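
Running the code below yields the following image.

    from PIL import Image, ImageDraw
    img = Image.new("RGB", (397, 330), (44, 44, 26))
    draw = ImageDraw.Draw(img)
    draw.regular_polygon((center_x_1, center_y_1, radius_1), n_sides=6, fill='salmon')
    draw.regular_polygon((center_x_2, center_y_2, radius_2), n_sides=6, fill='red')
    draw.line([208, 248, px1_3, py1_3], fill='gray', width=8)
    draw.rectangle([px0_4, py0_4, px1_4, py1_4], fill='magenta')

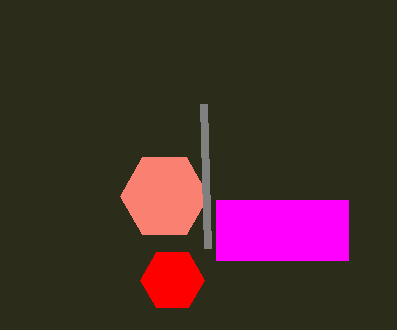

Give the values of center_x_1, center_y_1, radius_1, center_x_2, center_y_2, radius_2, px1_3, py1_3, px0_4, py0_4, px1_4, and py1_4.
center_x_1 = 164; center_y_1 = 196; radius_1 = 44; center_x_2 = 172; center_y_2 = 280; radius_2 = 32; px1_3 = 204; py1_3 = 104; px0_4 = 216; py0_4 = 200; px1_4 = 348; py1_4 = 260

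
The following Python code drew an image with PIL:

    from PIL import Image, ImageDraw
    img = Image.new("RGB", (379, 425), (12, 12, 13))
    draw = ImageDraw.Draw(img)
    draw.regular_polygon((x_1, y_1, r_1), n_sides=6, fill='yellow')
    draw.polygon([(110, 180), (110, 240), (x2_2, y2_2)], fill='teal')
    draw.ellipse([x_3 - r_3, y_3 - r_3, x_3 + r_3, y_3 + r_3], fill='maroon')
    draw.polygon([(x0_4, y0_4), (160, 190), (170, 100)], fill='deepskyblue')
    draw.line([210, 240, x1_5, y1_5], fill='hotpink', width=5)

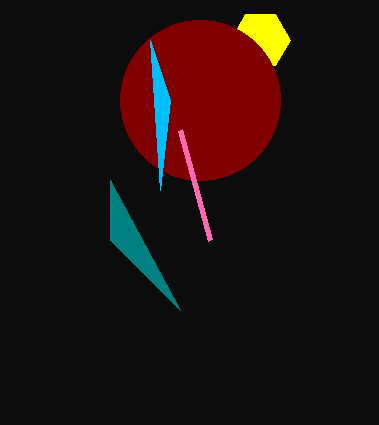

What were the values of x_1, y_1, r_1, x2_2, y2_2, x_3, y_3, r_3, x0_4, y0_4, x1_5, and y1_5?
x_1 = 260; y_1 = 40; r_1 = 30; x2_2 = 180; y2_2 = 310; x_3 = 200; y_3 = 100; r_3 = 80; x0_4 = 150; y0_4 = 40; x1_5 = 180; y1_5 = 130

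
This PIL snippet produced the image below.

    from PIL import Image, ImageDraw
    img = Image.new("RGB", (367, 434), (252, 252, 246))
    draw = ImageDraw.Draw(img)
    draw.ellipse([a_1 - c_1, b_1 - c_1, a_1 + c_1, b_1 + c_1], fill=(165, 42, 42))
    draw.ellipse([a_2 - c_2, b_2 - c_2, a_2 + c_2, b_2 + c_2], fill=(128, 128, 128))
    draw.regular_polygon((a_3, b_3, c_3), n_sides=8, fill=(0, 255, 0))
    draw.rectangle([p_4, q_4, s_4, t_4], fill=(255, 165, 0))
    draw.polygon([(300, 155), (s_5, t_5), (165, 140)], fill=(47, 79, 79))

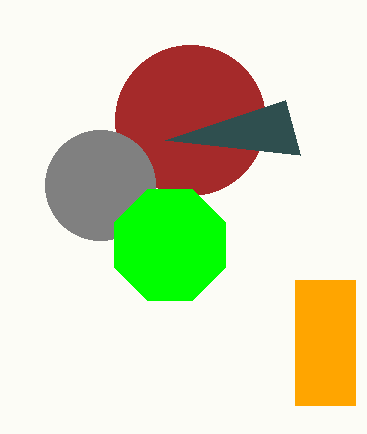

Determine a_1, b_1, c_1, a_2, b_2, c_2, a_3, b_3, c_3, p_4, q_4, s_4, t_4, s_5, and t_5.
a_1 = 190; b_1 = 120; c_1 = 75; a_2 = 100; b_2 = 185; c_2 = 55; a_3 = 170; b_3 = 245; c_3 = 60; p_4 = 295; q_4 = 280; s_4 = 355; t_4 = 405; s_5 = 285; t_5 = 100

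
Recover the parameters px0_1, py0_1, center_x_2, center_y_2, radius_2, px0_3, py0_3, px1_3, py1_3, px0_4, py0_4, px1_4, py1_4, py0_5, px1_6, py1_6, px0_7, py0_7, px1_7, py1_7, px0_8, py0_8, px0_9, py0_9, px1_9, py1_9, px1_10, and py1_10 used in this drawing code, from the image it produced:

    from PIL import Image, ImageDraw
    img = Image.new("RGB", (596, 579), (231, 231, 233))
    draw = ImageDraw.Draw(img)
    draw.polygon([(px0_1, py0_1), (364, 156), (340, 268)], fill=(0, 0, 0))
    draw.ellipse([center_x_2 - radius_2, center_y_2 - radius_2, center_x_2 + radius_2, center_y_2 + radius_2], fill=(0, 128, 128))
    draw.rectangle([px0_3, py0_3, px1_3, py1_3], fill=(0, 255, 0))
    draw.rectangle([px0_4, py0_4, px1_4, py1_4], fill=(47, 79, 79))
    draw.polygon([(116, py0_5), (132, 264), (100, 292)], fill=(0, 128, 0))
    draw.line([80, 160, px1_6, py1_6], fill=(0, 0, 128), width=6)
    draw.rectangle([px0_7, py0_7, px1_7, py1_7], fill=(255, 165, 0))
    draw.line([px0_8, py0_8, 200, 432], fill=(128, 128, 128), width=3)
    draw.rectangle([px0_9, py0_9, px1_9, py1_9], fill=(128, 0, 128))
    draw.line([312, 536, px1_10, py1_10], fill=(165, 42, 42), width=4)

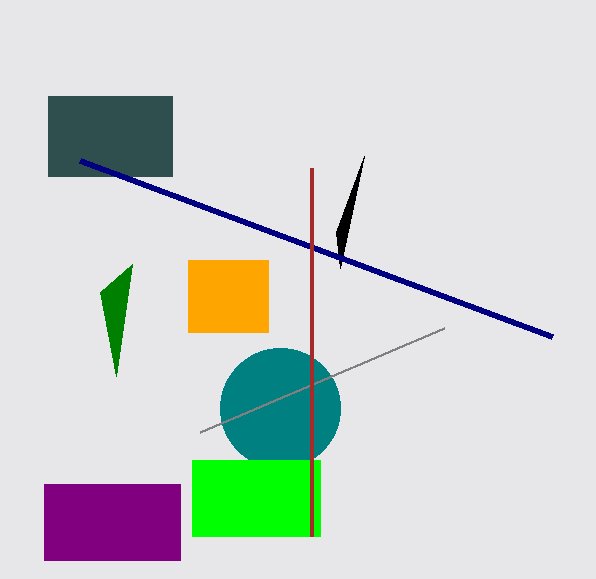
px0_1 = 336, py0_1 = 232, center_x_2 = 280, center_y_2 = 408, radius_2 = 60, px0_3 = 192, py0_3 = 460, px1_3 = 320, py1_3 = 536, px0_4 = 48, py0_4 = 96, px1_4 = 172, py1_4 = 176, py0_5 = 376, px1_6 = 552, py1_6 = 336, px0_7 = 188, py0_7 = 260, px1_7 = 268, py1_7 = 332, px0_8 = 444, py0_8 = 328, px0_9 = 44, py0_9 = 484, px1_9 = 180, py1_9 = 560, px1_10 = 312, py1_10 = 168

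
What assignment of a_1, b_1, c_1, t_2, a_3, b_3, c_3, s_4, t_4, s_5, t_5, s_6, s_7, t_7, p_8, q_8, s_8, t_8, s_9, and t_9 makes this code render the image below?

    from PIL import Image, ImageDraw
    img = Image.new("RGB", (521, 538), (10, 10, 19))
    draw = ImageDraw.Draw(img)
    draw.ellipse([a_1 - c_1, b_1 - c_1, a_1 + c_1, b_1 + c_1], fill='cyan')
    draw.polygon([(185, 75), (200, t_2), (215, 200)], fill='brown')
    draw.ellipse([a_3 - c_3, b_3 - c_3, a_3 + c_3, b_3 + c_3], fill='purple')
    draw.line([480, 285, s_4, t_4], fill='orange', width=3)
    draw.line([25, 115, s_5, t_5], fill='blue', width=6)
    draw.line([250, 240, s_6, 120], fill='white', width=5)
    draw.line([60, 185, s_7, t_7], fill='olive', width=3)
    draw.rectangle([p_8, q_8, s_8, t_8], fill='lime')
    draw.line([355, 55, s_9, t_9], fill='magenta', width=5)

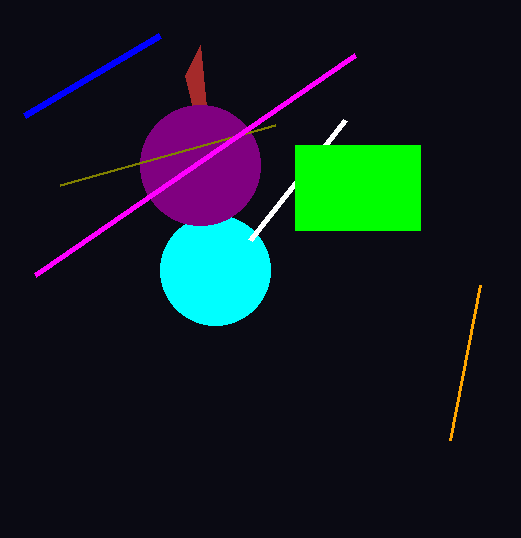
a_1 = 215
b_1 = 270
c_1 = 55
t_2 = 45
a_3 = 200
b_3 = 165
c_3 = 60
s_4 = 450
t_4 = 440
s_5 = 160
t_5 = 35
s_6 = 345
s_7 = 275
t_7 = 125
p_8 = 295
q_8 = 145
s_8 = 420
t_8 = 230
s_9 = 35
t_9 = 275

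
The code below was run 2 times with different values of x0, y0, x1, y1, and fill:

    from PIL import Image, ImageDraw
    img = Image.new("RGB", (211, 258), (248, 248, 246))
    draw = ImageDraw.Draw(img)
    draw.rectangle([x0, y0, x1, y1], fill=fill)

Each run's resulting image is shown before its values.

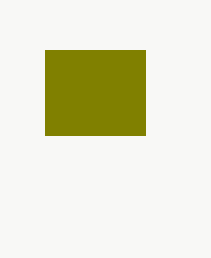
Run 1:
x0 = 45, y0 = 50, x1 = 145, y1 = 135, fill = 'olive'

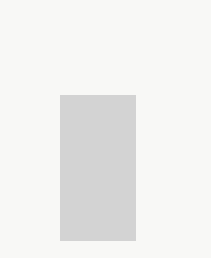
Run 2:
x0 = 60, y0 = 95, x1 = 135, y1 = 240, fill = 'lightgray'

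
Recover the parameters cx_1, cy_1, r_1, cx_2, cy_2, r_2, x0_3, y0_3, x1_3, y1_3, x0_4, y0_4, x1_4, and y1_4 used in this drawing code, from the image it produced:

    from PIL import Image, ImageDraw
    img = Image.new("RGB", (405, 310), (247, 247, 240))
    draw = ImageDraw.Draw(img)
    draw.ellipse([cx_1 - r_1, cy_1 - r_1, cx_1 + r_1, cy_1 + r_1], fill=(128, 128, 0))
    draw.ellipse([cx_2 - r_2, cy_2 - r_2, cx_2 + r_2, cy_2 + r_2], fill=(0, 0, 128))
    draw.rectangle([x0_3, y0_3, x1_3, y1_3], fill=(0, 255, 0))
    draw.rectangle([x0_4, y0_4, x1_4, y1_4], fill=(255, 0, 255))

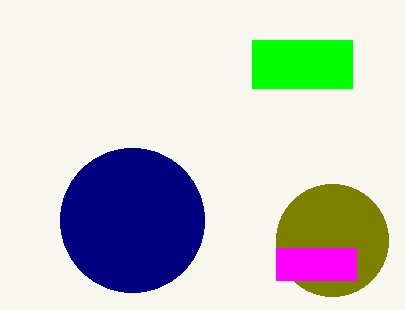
cx_1 = 332
cy_1 = 240
r_1 = 56
cx_2 = 132
cy_2 = 220
r_2 = 72
x0_3 = 252
y0_3 = 40
x1_3 = 352
y1_3 = 88
x0_4 = 276
y0_4 = 248
x1_4 = 356
y1_4 = 280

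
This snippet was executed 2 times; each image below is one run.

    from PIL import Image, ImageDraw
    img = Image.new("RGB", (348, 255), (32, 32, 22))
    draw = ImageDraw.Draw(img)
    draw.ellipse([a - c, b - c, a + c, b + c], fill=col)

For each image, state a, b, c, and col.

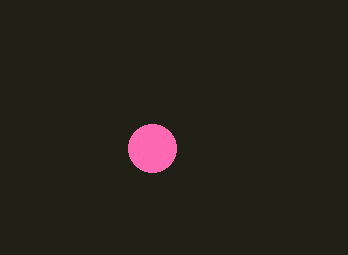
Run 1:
a = 152; b = 148; c = 24; col = 'hotpink'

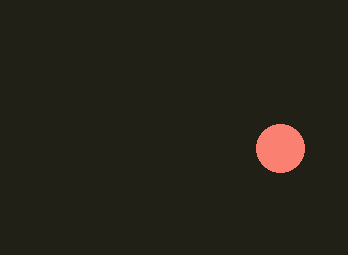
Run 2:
a = 280, b = 148, c = 24, col = 'salmon'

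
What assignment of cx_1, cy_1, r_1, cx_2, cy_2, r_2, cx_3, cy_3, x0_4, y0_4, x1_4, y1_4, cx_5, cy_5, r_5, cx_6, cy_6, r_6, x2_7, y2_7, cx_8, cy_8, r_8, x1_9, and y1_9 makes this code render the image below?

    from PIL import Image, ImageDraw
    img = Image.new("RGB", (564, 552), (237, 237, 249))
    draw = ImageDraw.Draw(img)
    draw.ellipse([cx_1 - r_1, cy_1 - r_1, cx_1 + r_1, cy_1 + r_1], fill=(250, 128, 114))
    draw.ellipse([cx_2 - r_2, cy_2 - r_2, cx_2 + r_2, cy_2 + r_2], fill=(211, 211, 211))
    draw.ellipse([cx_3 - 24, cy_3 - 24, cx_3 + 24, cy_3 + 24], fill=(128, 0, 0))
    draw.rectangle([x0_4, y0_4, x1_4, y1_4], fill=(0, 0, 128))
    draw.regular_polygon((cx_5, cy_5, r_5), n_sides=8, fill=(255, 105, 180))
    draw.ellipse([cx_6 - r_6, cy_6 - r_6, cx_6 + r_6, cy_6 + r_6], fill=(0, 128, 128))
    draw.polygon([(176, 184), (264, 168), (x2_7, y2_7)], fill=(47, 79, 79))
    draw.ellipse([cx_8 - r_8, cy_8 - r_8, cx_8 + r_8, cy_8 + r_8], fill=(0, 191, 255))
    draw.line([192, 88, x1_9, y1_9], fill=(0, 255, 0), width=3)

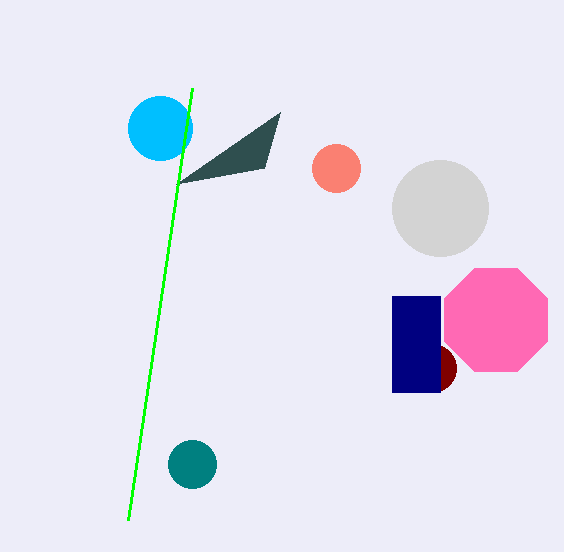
cx_1 = 336
cy_1 = 168
r_1 = 24
cx_2 = 440
cy_2 = 208
r_2 = 48
cx_3 = 432
cy_3 = 368
x0_4 = 392
y0_4 = 296
x1_4 = 440
y1_4 = 392
cx_5 = 496
cy_5 = 320
r_5 = 56
cx_6 = 192
cy_6 = 464
r_6 = 24
x2_7 = 280
y2_7 = 112
cx_8 = 160
cy_8 = 128
r_8 = 32
x1_9 = 128
y1_9 = 520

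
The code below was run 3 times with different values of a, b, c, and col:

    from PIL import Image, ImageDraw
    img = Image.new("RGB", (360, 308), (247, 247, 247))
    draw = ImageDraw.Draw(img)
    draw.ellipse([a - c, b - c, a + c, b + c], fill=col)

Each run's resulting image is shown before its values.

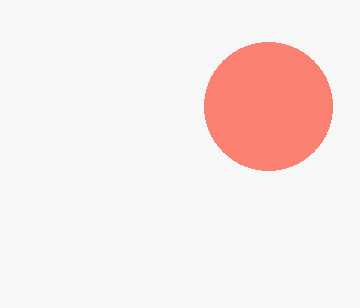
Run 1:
a = 268; b = 106; c = 64; col = 'salmon'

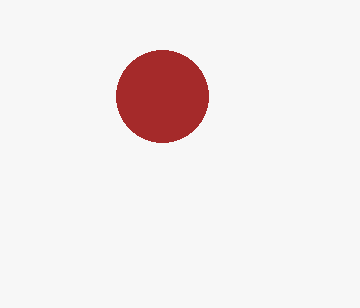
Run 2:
a = 162; b = 96; c = 46; col = 'brown'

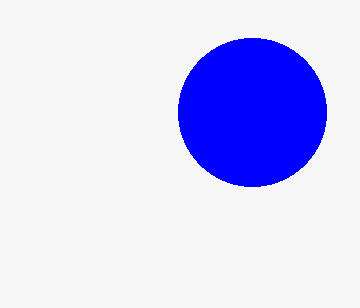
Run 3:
a = 252
b = 112
c = 74
col = 'blue'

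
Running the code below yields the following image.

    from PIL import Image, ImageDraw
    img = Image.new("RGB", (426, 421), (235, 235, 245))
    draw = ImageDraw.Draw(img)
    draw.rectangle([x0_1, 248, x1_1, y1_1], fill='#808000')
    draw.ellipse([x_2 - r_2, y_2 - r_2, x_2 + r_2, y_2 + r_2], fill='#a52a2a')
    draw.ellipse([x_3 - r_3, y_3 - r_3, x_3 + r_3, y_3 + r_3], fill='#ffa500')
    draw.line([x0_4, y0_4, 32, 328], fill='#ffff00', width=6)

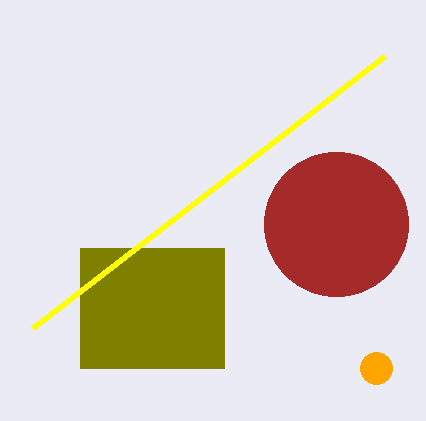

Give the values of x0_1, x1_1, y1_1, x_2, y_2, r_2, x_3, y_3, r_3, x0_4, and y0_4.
x0_1 = 80; x1_1 = 224; y1_1 = 368; x_2 = 336; y_2 = 224; r_2 = 72; x_3 = 376; y_3 = 368; r_3 = 16; x0_4 = 384; y0_4 = 56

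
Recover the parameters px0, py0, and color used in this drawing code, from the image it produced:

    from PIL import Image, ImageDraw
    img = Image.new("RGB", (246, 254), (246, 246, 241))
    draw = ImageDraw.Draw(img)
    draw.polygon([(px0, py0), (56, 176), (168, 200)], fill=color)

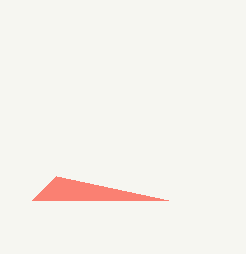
px0 = 32; py0 = 200; color = 'salmon'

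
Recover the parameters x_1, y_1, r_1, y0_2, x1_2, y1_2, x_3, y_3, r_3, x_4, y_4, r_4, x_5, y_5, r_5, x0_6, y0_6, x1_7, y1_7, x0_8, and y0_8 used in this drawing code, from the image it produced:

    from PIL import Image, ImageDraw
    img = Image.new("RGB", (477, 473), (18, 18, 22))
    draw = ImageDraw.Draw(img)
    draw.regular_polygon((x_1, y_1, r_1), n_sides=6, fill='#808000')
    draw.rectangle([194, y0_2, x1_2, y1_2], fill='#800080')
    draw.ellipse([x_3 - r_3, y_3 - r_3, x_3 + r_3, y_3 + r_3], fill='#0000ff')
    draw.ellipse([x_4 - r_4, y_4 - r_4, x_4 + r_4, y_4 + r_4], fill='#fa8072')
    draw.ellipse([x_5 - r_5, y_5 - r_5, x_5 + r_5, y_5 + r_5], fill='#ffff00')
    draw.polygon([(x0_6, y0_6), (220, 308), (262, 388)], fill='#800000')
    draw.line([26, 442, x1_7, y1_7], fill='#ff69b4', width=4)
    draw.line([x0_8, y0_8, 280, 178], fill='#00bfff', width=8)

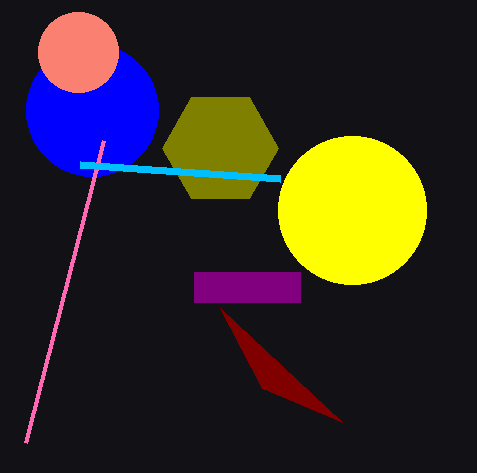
x_1 = 220, y_1 = 148, r_1 = 58, y0_2 = 272, x1_2 = 300, y1_2 = 302, x_3 = 92, y_3 = 110, r_3 = 66, x_4 = 78, y_4 = 52, r_4 = 40, x_5 = 352, y_5 = 210, r_5 = 74, x0_6 = 342, y0_6 = 422, x1_7 = 104, y1_7 = 140, x0_8 = 80, y0_8 = 164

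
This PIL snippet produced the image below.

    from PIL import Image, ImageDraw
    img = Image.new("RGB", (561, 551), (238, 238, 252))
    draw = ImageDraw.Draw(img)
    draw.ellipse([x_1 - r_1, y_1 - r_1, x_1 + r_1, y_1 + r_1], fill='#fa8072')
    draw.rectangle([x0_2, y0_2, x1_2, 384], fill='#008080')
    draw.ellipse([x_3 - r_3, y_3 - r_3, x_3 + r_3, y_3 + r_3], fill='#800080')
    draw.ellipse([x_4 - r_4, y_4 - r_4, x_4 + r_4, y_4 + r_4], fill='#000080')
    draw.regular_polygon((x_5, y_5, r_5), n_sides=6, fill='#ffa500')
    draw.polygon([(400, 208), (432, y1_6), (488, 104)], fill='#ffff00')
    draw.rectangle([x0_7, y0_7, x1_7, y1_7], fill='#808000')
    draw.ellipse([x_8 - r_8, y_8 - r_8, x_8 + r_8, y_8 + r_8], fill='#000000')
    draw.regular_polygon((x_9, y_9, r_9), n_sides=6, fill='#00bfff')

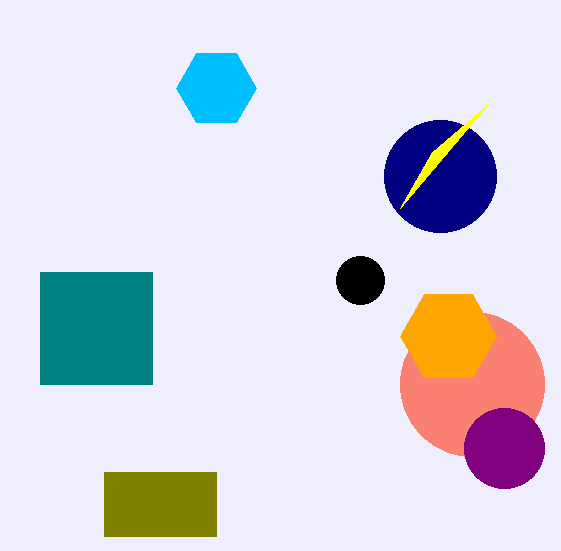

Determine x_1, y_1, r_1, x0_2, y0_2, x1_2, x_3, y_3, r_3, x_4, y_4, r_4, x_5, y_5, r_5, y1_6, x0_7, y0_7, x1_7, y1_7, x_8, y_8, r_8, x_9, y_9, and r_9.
x_1 = 472, y_1 = 384, r_1 = 72, x0_2 = 40, y0_2 = 272, x1_2 = 152, x_3 = 504, y_3 = 448, r_3 = 40, x_4 = 440, y_4 = 176, r_4 = 56, x_5 = 448, y_5 = 336, r_5 = 48, y1_6 = 152, x0_7 = 104, y0_7 = 472, x1_7 = 216, y1_7 = 536, x_8 = 360, y_8 = 280, r_8 = 24, x_9 = 216, y_9 = 88, r_9 = 40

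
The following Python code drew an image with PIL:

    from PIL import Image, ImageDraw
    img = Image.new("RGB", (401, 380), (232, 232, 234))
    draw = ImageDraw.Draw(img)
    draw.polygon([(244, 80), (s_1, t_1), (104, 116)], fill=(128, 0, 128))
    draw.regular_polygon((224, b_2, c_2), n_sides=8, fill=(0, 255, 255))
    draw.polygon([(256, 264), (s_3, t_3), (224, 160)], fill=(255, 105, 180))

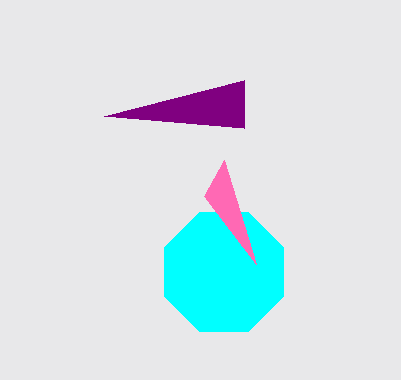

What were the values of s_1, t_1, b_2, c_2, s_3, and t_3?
s_1 = 244; t_1 = 128; b_2 = 272; c_2 = 64; s_3 = 204; t_3 = 196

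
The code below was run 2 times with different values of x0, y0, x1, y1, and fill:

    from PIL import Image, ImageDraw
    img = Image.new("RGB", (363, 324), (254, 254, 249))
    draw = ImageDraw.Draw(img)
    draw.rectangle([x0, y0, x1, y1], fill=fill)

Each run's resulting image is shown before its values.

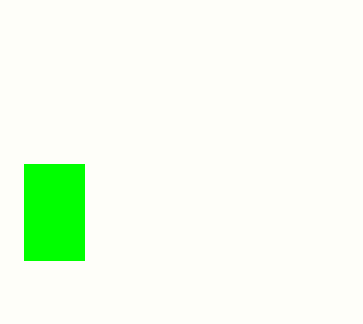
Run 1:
x0 = 24; y0 = 164; x1 = 84; y1 = 260; fill = 'lime'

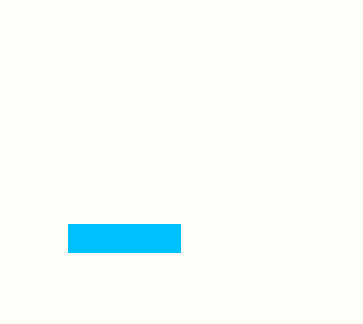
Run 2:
x0 = 68
y0 = 224
x1 = 180
y1 = 252
fill = 'deepskyblue'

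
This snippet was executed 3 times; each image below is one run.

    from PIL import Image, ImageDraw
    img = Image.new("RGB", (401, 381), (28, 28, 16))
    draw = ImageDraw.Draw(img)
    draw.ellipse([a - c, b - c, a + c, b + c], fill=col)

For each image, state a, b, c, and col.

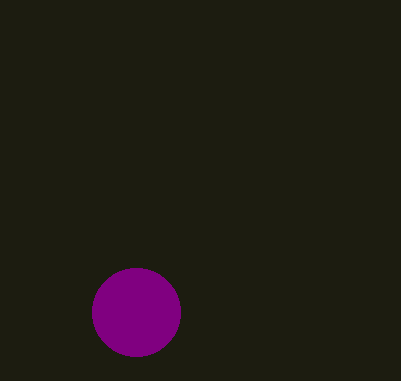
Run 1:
a = 136, b = 312, c = 44, col = 'purple'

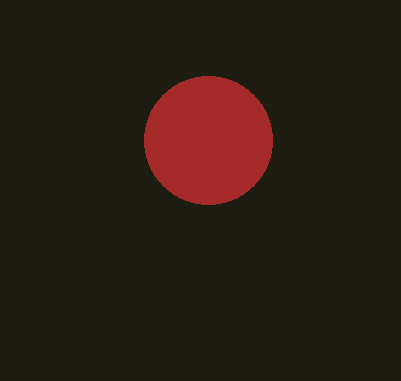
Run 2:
a = 208; b = 140; c = 64; col = 'brown'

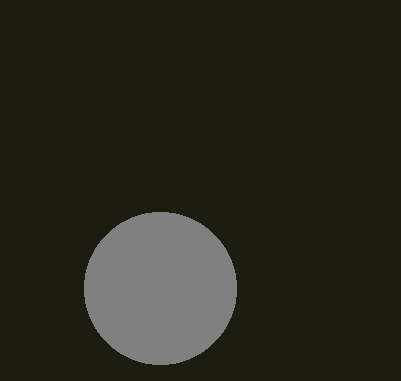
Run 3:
a = 160
b = 288
c = 76
col = 'gray'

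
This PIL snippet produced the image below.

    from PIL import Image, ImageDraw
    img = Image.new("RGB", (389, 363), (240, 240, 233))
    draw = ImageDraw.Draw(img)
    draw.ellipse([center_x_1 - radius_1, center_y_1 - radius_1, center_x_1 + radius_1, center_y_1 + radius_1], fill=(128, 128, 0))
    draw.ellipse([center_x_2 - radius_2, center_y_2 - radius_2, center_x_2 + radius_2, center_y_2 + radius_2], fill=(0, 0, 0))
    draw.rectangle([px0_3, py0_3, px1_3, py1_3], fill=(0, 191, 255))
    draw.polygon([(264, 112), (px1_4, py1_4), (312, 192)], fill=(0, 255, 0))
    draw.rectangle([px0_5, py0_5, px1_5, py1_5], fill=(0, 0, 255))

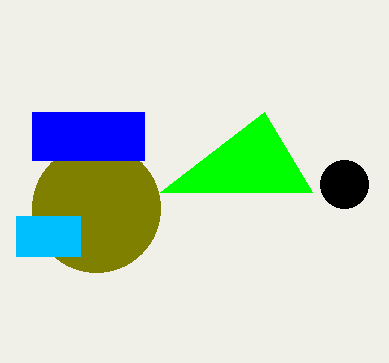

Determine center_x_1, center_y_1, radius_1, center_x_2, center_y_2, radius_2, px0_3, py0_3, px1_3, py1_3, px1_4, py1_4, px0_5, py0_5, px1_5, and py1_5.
center_x_1 = 96
center_y_1 = 208
radius_1 = 64
center_x_2 = 344
center_y_2 = 184
radius_2 = 24
px0_3 = 16
py0_3 = 216
px1_3 = 80
py1_3 = 256
px1_4 = 160
py1_4 = 192
px0_5 = 32
py0_5 = 112
px1_5 = 144
py1_5 = 160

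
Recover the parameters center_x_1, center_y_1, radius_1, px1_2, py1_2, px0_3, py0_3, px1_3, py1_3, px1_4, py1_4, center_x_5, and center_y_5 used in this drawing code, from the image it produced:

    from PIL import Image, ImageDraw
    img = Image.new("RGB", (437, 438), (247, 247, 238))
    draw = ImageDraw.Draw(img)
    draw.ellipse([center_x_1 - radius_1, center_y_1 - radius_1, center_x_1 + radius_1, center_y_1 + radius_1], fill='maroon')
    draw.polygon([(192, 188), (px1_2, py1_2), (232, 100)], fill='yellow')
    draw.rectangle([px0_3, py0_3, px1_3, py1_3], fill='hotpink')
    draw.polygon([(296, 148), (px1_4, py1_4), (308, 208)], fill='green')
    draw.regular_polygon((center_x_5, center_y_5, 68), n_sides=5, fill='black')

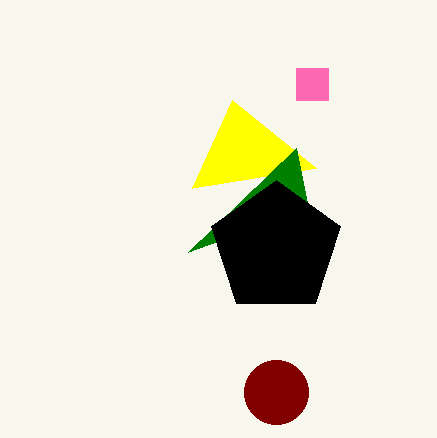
center_x_1 = 276; center_y_1 = 392; radius_1 = 32; px1_2 = 316; py1_2 = 168; px0_3 = 296; py0_3 = 68; px1_3 = 328; py1_3 = 100; px1_4 = 188; py1_4 = 252; center_x_5 = 276; center_y_5 = 248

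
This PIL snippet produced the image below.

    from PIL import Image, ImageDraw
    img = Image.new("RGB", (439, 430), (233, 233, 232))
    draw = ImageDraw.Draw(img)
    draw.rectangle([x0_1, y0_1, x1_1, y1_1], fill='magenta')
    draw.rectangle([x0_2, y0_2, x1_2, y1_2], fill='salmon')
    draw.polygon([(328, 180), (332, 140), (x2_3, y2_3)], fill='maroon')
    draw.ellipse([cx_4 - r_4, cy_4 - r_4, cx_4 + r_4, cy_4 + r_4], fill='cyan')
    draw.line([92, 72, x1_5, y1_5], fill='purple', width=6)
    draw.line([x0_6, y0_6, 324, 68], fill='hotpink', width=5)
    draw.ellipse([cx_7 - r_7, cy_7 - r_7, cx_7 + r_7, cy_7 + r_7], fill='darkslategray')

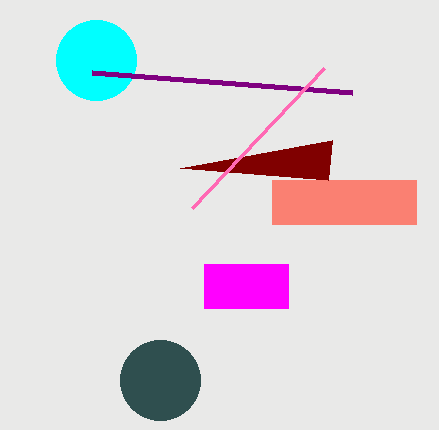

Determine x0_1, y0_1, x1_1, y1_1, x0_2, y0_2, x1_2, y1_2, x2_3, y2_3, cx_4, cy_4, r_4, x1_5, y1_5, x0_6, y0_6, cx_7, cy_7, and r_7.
x0_1 = 204, y0_1 = 264, x1_1 = 288, y1_1 = 308, x0_2 = 272, y0_2 = 180, x1_2 = 416, y1_2 = 224, x2_3 = 180, y2_3 = 168, cx_4 = 96, cy_4 = 60, r_4 = 40, x1_5 = 352, y1_5 = 92, x0_6 = 192, y0_6 = 208, cx_7 = 160, cy_7 = 380, r_7 = 40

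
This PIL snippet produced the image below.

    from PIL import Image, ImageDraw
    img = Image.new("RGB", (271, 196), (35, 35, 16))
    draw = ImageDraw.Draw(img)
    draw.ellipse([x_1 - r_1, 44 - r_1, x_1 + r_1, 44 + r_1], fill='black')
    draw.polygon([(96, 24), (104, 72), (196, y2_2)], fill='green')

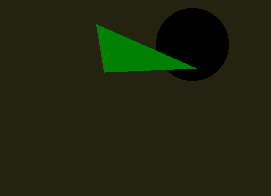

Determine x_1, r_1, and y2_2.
x_1 = 192, r_1 = 36, y2_2 = 68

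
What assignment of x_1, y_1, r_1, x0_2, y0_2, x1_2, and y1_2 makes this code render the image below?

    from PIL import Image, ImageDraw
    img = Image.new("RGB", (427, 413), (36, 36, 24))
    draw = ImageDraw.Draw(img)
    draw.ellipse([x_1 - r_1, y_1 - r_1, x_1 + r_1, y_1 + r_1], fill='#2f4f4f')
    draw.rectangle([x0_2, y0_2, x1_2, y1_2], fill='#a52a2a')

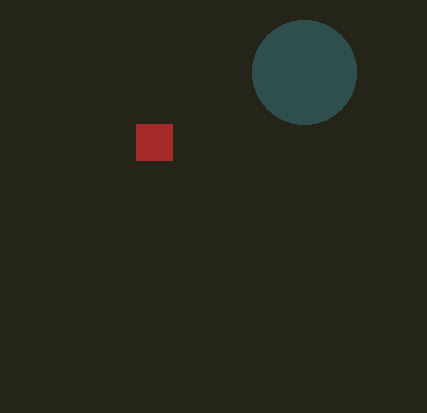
x_1 = 304; y_1 = 72; r_1 = 52; x0_2 = 136; y0_2 = 124; x1_2 = 172; y1_2 = 160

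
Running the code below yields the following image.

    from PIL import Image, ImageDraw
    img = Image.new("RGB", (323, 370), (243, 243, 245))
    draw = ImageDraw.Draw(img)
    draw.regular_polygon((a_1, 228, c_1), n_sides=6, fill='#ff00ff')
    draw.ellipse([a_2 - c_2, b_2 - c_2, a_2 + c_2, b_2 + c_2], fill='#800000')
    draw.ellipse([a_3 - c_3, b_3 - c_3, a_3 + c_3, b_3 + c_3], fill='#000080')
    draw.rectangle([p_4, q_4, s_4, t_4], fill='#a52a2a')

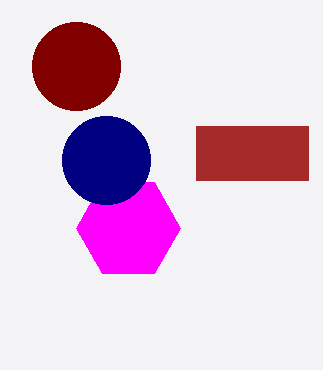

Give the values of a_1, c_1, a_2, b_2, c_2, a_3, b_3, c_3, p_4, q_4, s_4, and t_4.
a_1 = 128; c_1 = 52; a_2 = 76; b_2 = 66; c_2 = 44; a_3 = 106; b_3 = 160; c_3 = 44; p_4 = 196; q_4 = 126; s_4 = 308; t_4 = 180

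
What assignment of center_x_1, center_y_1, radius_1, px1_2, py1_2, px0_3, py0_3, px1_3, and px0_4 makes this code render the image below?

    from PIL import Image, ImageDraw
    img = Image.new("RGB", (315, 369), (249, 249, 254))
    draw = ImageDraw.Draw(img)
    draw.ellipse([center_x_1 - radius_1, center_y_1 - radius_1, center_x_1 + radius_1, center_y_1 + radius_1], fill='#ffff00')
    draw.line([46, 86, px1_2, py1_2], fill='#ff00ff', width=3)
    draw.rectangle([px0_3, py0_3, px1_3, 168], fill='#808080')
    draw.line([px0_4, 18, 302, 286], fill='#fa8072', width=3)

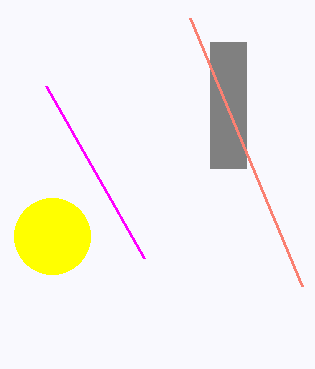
center_x_1 = 52, center_y_1 = 236, radius_1 = 38, px1_2 = 144, py1_2 = 258, px0_3 = 210, py0_3 = 42, px1_3 = 246, px0_4 = 190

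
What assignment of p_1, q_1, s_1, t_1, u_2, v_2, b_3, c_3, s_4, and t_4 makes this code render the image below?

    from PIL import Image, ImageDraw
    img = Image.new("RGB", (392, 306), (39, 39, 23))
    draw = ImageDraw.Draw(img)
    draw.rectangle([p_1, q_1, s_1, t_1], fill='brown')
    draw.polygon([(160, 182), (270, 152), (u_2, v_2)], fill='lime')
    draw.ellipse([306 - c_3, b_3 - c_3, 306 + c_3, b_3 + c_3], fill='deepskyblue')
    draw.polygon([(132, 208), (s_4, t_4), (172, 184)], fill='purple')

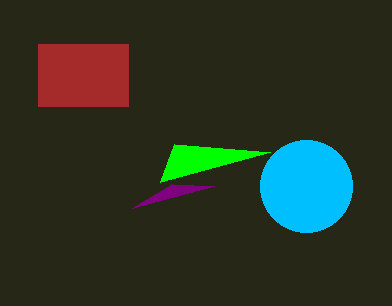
p_1 = 38
q_1 = 44
s_1 = 128
t_1 = 106
u_2 = 174
v_2 = 144
b_3 = 186
c_3 = 46
s_4 = 214
t_4 = 186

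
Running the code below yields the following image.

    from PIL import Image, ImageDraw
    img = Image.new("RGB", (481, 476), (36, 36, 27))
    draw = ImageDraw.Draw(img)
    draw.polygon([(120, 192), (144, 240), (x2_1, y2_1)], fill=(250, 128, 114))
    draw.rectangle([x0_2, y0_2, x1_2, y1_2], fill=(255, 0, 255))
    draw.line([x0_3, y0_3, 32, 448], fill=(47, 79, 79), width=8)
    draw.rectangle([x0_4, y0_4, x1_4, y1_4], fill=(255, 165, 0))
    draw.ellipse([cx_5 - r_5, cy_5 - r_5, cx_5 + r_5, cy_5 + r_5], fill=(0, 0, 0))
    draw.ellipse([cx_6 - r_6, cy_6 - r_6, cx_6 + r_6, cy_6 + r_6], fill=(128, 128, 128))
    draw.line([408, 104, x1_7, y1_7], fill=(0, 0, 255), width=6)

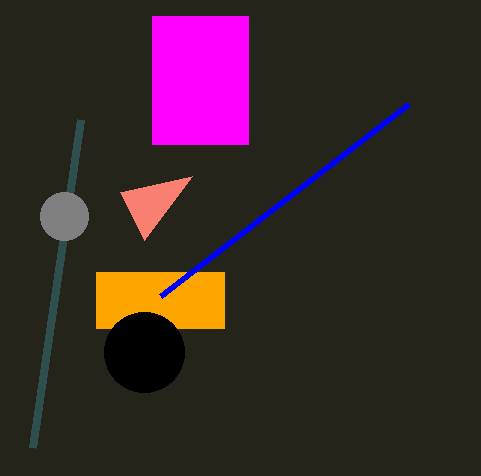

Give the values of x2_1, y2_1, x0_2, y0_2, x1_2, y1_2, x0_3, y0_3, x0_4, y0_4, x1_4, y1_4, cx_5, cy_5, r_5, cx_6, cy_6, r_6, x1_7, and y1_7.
x2_1 = 192; y2_1 = 176; x0_2 = 152; y0_2 = 16; x1_2 = 248; y1_2 = 144; x0_3 = 80; y0_3 = 120; x0_4 = 96; y0_4 = 272; x1_4 = 224; y1_4 = 328; cx_5 = 144; cy_5 = 352; r_5 = 40; cx_6 = 64; cy_6 = 216; r_6 = 24; x1_7 = 160; y1_7 = 296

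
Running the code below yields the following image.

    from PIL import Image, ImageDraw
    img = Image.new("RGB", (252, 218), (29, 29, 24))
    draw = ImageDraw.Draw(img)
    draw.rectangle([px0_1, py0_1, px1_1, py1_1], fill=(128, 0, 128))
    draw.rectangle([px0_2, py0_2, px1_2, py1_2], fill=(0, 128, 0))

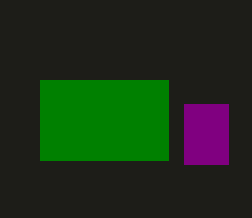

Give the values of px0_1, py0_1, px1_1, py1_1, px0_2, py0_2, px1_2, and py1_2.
px0_1 = 184; py0_1 = 104; px1_1 = 228; py1_1 = 164; px0_2 = 40; py0_2 = 80; px1_2 = 168; py1_2 = 160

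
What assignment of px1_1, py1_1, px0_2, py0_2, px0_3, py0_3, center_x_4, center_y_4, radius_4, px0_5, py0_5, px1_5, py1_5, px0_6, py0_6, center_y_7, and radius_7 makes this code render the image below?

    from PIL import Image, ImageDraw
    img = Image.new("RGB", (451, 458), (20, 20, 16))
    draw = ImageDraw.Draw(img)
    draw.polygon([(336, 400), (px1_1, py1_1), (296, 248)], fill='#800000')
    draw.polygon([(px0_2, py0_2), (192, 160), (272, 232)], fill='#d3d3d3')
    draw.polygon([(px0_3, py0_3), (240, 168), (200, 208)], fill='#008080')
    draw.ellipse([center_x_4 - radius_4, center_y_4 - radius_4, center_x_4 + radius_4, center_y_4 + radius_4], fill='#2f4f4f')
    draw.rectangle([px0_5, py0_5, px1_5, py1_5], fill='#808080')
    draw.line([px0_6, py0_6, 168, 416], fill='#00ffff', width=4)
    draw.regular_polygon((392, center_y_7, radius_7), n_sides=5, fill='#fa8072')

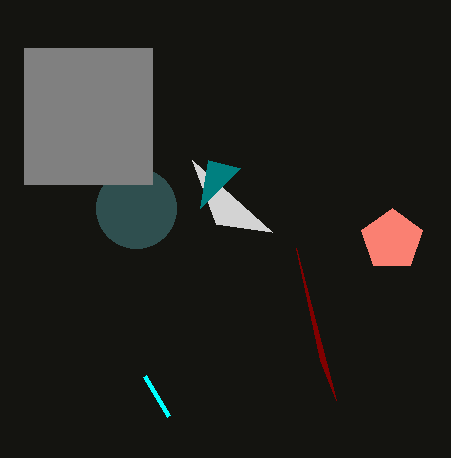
px1_1 = 320, py1_1 = 360, px0_2 = 216, py0_2 = 224, px0_3 = 208, py0_3 = 160, center_x_4 = 136, center_y_4 = 208, radius_4 = 40, px0_5 = 24, py0_5 = 48, px1_5 = 152, py1_5 = 184, px0_6 = 144, py0_6 = 376, center_y_7 = 240, radius_7 = 32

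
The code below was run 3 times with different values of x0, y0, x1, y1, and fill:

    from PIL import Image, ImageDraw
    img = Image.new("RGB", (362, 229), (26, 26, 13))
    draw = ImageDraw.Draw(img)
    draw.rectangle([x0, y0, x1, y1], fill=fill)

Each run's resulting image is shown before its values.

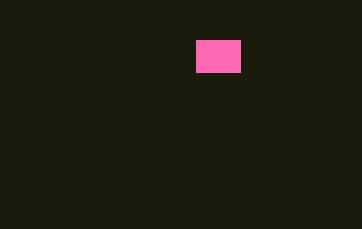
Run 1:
x0 = 196, y0 = 40, x1 = 240, y1 = 72, fill = 'hotpink'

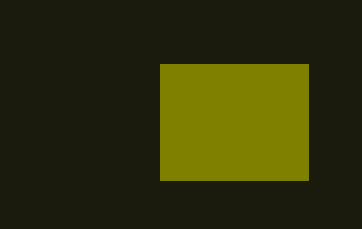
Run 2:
x0 = 160, y0 = 64, x1 = 308, y1 = 180, fill = 'olive'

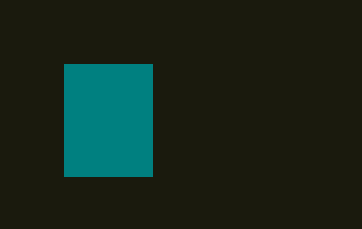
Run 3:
x0 = 64; y0 = 64; x1 = 152; y1 = 176; fill = 'teal'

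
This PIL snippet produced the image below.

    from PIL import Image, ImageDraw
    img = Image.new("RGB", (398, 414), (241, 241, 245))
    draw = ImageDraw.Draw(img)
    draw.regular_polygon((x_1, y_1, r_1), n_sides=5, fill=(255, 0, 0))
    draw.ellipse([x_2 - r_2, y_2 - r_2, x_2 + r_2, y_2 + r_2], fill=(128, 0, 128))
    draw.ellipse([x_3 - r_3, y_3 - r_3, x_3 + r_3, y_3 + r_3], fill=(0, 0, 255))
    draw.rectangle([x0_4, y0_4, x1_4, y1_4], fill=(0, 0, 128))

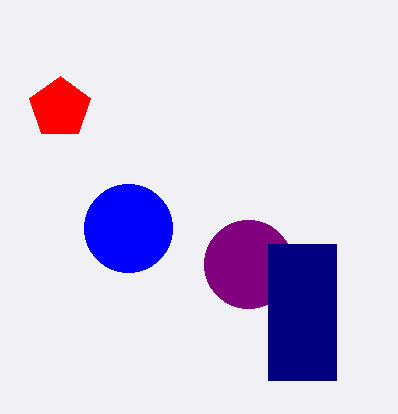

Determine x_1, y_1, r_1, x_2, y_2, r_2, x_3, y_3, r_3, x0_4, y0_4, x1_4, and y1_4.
x_1 = 60; y_1 = 108; r_1 = 32; x_2 = 248; y_2 = 264; r_2 = 44; x_3 = 128; y_3 = 228; r_3 = 44; x0_4 = 268; y0_4 = 244; x1_4 = 336; y1_4 = 380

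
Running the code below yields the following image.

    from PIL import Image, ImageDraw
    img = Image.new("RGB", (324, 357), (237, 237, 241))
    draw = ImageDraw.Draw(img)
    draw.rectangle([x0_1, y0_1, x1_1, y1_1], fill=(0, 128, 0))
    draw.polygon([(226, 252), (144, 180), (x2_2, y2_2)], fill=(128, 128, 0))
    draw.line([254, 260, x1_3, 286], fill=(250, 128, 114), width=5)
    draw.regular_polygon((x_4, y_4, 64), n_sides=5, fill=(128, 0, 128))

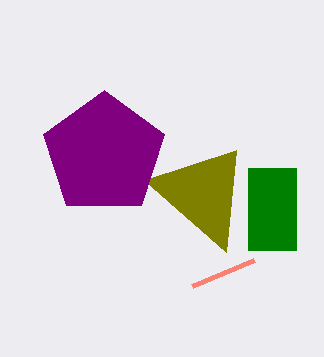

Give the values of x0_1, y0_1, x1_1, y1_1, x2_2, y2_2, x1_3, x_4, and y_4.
x0_1 = 248
y0_1 = 168
x1_1 = 296
y1_1 = 250
x2_2 = 236
y2_2 = 150
x1_3 = 192
x_4 = 104
y_4 = 154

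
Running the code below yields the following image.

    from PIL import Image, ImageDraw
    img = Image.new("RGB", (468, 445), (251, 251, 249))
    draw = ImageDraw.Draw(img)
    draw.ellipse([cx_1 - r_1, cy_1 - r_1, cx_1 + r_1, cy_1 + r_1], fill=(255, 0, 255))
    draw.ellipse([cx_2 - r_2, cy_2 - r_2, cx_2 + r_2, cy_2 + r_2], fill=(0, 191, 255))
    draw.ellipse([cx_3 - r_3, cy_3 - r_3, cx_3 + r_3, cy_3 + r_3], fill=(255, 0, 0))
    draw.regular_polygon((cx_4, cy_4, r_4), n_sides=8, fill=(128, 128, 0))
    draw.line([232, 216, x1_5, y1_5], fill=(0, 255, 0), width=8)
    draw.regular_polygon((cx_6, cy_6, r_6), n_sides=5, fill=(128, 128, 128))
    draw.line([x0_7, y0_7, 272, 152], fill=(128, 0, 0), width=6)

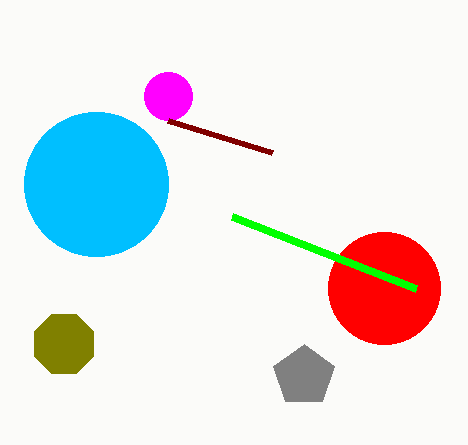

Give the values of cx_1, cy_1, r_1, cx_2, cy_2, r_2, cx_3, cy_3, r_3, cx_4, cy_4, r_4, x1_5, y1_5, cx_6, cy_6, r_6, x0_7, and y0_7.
cx_1 = 168; cy_1 = 96; r_1 = 24; cx_2 = 96; cy_2 = 184; r_2 = 72; cx_3 = 384; cy_3 = 288; r_3 = 56; cx_4 = 64; cy_4 = 344; r_4 = 32; x1_5 = 416; y1_5 = 288; cx_6 = 304; cy_6 = 376; r_6 = 32; x0_7 = 168; y0_7 = 120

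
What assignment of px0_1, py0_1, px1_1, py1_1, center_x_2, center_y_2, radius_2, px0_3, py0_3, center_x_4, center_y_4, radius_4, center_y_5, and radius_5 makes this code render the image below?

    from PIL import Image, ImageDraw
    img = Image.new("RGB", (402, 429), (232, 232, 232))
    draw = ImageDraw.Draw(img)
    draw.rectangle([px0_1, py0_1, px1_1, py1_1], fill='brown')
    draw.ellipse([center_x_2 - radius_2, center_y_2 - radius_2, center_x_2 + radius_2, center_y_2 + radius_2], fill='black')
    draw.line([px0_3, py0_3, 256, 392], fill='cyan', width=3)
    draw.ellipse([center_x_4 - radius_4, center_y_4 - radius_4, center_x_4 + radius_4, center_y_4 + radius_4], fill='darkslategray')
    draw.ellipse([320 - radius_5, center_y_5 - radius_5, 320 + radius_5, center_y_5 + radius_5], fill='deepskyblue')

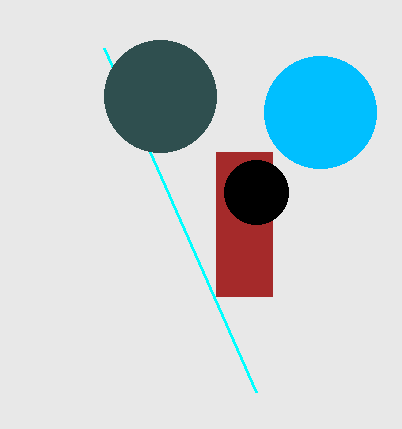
px0_1 = 216
py0_1 = 152
px1_1 = 272
py1_1 = 296
center_x_2 = 256
center_y_2 = 192
radius_2 = 32
px0_3 = 104
py0_3 = 48
center_x_4 = 160
center_y_4 = 96
radius_4 = 56
center_y_5 = 112
radius_5 = 56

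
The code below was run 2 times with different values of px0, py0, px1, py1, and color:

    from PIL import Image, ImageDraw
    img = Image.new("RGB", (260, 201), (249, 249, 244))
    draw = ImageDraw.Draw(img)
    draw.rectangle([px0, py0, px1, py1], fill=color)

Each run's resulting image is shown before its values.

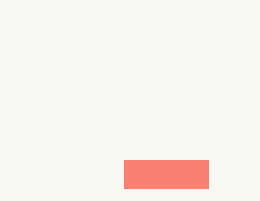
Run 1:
px0 = 124, py0 = 160, px1 = 208, py1 = 188, color = 'salmon'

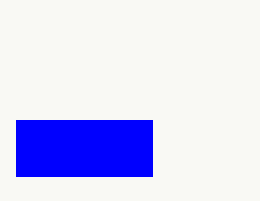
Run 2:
px0 = 16, py0 = 120, px1 = 152, py1 = 176, color = 'blue'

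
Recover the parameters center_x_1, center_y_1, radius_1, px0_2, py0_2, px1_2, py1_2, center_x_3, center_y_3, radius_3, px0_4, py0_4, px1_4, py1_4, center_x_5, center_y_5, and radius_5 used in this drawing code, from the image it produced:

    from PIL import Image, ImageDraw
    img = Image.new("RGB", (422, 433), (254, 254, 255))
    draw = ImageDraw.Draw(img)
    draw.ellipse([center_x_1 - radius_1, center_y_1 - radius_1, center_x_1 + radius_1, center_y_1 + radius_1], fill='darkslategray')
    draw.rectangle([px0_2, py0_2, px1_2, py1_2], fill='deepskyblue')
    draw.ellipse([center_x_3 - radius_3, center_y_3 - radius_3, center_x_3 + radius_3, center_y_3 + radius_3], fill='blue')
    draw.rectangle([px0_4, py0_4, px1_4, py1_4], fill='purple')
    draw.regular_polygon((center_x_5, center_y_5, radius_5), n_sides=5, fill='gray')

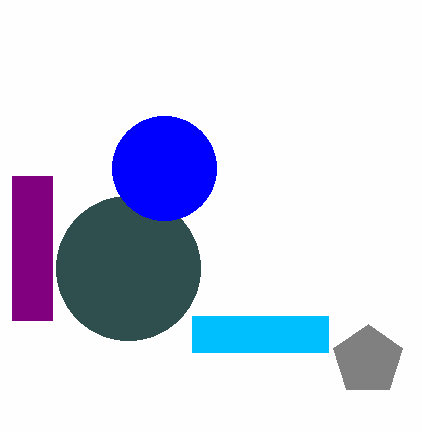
center_x_1 = 128; center_y_1 = 268; radius_1 = 72; px0_2 = 192; py0_2 = 316; px1_2 = 328; py1_2 = 352; center_x_3 = 164; center_y_3 = 168; radius_3 = 52; px0_4 = 12; py0_4 = 176; px1_4 = 52; py1_4 = 320; center_x_5 = 368; center_y_5 = 360; radius_5 = 36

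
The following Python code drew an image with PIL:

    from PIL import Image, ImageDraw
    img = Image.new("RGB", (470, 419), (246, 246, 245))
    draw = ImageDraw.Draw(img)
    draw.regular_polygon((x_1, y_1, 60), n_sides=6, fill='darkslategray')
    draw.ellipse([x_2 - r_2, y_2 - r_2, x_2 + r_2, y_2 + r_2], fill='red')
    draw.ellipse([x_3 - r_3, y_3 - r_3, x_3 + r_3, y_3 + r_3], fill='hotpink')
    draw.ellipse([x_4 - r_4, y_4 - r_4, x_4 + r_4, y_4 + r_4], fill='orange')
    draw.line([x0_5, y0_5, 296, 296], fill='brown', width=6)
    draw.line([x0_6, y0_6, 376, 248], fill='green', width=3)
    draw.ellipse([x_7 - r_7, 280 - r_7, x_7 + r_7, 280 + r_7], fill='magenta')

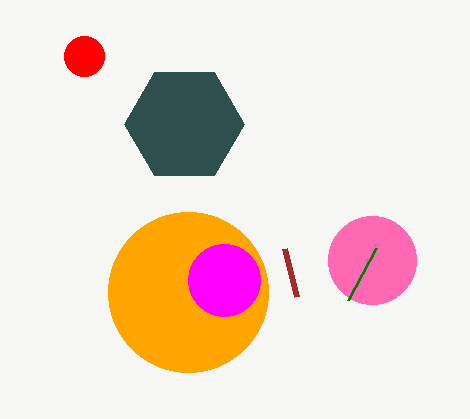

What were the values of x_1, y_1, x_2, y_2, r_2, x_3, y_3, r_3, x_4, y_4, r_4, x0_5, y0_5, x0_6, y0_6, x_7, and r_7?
x_1 = 184; y_1 = 124; x_2 = 84; y_2 = 56; r_2 = 20; x_3 = 372; y_3 = 260; r_3 = 44; x_4 = 188; y_4 = 292; r_4 = 80; x0_5 = 284; y0_5 = 248; x0_6 = 348; y0_6 = 300; x_7 = 224; r_7 = 36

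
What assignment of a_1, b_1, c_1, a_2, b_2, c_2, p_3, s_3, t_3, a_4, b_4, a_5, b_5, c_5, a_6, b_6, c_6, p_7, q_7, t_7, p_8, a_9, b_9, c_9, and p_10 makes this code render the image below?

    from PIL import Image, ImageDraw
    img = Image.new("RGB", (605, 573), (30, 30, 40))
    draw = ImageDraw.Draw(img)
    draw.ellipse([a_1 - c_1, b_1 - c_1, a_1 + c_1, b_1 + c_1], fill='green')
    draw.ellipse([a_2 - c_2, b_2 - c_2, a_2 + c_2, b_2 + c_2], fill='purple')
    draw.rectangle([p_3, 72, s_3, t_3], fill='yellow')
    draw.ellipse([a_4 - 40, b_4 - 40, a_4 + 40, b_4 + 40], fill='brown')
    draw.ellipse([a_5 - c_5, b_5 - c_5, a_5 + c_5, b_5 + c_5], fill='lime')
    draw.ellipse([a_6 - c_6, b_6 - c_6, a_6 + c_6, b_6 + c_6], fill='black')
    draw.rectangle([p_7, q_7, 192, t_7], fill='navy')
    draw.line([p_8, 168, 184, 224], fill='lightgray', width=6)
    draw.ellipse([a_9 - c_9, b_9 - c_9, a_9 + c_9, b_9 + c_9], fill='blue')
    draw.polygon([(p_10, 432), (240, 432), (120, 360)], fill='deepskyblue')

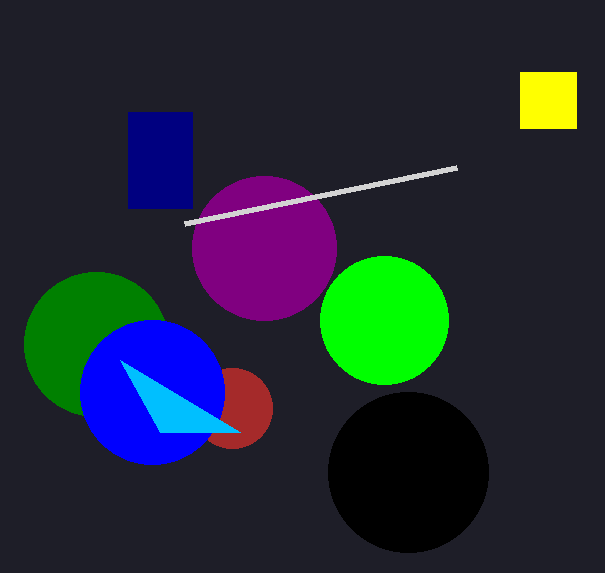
a_1 = 96
b_1 = 344
c_1 = 72
a_2 = 264
b_2 = 248
c_2 = 72
p_3 = 520
s_3 = 576
t_3 = 128
a_4 = 232
b_4 = 408
a_5 = 384
b_5 = 320
c_5 = 64
a_6 = 408
b_6 = 472
c_6 = 80
p_7 = 128
q_7 = 112
t_7 = 208
p_8 = 456
a_9 = 152
b_9 = 392
c_9 = 72
p_10 = 160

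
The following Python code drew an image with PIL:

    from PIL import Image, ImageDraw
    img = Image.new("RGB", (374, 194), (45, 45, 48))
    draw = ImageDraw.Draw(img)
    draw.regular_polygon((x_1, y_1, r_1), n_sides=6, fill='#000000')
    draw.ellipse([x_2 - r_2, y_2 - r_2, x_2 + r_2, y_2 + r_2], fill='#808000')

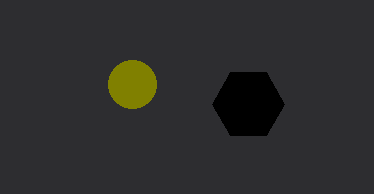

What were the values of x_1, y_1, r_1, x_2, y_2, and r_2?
x_1 = 248; y_1 = 104; r_1 = 36; x_2 = 132; y_2 = 84; r_2 = 24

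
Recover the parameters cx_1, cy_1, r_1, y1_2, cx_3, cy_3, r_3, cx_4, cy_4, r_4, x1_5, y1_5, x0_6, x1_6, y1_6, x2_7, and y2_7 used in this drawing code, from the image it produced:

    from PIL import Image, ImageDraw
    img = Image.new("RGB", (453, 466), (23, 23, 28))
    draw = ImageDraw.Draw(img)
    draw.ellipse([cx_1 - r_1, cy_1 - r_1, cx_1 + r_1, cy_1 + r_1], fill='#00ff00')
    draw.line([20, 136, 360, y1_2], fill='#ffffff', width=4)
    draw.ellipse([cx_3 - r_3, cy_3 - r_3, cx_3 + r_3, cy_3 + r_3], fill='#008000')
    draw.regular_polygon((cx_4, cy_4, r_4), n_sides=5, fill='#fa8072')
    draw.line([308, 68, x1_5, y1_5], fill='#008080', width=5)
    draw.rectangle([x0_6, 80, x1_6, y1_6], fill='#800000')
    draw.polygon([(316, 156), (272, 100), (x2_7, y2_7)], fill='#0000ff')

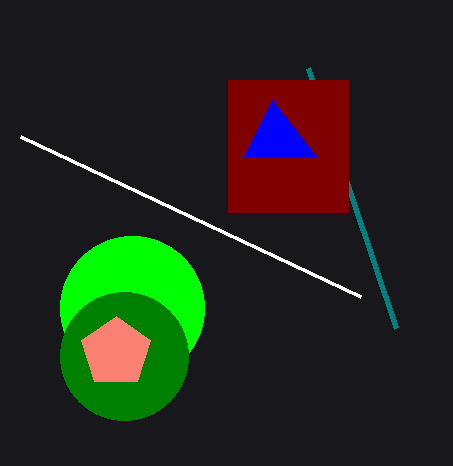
cx_1 = 132, cy_1 = 308, r_1 = 72, y1_2 = 296, cx_3 = 124, cy_3 = 356, r_3 = 64, cx_4 = 116, cy_4 = 352, r_4 = 36, x1_5 = 396, y1_5 = 328, x0_6 = 228, x1_6 = 348, y1_6 = 212, x2_7 = 244, y2_7 = 156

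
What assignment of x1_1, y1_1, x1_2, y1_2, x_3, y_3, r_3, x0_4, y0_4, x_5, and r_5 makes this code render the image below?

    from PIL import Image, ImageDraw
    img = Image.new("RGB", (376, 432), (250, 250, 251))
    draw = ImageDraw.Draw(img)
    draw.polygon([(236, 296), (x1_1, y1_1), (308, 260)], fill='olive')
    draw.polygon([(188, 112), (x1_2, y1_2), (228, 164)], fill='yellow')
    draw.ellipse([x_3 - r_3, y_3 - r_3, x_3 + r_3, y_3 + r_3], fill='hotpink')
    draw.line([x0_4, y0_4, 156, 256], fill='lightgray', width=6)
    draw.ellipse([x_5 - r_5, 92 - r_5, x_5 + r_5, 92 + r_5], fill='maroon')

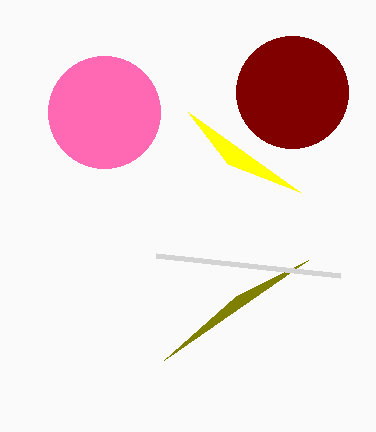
x1_1 = 164; y1_1 = 360; x1_2 = 300; y1_2 = 192; x_3 = 104; y_3 = 112; r_3 = 56; x0_4 = 340; y0_4 = 276; x_5 = 292; r_5 = 56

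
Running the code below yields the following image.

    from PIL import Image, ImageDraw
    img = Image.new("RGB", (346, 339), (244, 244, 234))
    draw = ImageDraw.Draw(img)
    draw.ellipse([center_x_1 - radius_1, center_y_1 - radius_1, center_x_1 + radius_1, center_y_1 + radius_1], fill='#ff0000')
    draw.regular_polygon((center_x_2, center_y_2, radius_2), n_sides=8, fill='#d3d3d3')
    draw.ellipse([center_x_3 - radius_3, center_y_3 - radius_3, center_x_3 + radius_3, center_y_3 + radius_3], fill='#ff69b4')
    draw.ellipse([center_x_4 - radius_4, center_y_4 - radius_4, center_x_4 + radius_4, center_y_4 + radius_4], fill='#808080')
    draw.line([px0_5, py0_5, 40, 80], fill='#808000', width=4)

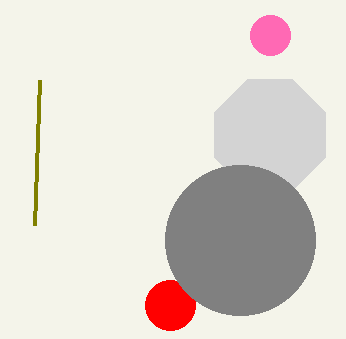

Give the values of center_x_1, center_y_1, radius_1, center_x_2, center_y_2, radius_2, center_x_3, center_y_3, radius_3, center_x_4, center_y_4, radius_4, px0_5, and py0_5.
center_x_1 = 170, center_y_1 = 305, radius_1 = 25, center_x_2 = 270, center_y_2 = 135, radius_2 = 60, center_x_3 = 270, center_y_3 = 35, radius_3 = 20, center_x_4 = 240, center_y_4 = 240, radius_4 = 75, px0_5 = 35, py0_5 = 225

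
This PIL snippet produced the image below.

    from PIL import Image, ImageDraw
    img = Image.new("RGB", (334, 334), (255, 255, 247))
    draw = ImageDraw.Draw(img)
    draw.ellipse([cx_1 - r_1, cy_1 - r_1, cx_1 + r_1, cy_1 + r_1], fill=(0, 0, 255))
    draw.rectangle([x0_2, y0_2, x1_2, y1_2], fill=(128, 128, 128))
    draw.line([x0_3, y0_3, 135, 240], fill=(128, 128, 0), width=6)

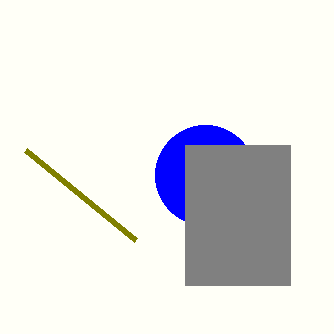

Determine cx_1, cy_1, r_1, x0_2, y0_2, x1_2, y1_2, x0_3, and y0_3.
cx_1 = 205; cy_1 = 175; r_1 = 50; x0_2 = 185; y0_2 = 145; x1_2 = 290; y1_2 = 285; x0_3 = 25; y0_3 = 150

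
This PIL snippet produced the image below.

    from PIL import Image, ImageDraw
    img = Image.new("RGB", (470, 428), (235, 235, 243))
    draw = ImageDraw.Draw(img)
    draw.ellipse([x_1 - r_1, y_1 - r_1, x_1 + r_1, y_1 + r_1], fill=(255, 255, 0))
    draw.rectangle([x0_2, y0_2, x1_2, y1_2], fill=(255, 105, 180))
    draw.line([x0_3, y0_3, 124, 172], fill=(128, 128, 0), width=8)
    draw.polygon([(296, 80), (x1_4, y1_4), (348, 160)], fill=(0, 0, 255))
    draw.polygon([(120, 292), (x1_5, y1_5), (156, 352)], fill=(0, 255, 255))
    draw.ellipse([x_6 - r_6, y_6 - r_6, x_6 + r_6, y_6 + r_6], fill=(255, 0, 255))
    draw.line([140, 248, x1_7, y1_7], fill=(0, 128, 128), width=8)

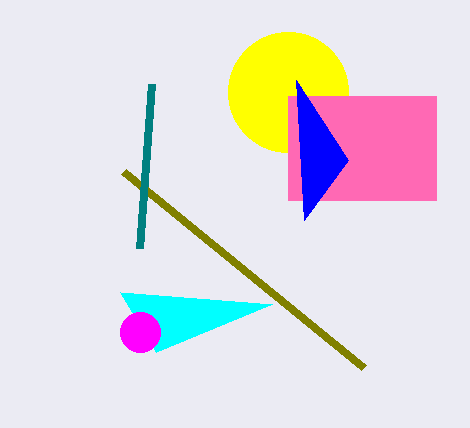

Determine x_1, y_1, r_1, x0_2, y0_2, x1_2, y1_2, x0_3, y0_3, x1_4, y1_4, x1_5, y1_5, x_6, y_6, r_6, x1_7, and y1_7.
x_1 = 288; y_1 = 92; r_1 = 60; x0_2 = 288; y0_2 = 96; x1_2 = 436; y1_2 = 200; x0_3 = 364; y0_3 = 368; x1_4 = 304; y1_4 = 220; x1_5 = 272; y1_5 = 304; x_6 = 140; y_6 = 332; r_6 = 20; x1_7 = 152; y1_7 = 84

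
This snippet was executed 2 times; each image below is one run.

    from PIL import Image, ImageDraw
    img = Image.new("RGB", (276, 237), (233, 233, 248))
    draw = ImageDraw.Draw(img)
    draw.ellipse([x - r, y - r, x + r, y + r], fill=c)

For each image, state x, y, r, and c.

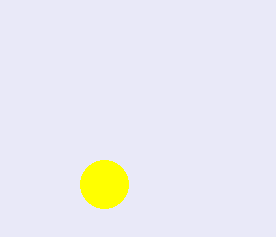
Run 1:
x = 104
y = 184
r = 24
c = 'yellow'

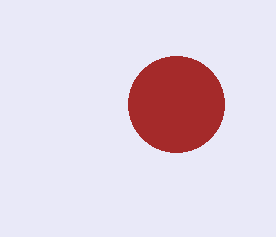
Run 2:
x = 176, y = 104, r = 48, c = 'brown'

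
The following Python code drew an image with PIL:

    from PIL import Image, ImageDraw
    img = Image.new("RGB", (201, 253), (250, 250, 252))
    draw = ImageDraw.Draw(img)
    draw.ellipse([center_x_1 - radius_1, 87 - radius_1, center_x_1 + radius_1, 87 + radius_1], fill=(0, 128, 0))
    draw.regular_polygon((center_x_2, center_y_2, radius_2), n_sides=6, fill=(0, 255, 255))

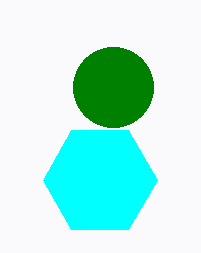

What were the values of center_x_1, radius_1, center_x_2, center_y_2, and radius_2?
center_x_1 = 113
radius_1 = 40
center_x_2 = 100
center_y_2 = 180
radius_2 = 57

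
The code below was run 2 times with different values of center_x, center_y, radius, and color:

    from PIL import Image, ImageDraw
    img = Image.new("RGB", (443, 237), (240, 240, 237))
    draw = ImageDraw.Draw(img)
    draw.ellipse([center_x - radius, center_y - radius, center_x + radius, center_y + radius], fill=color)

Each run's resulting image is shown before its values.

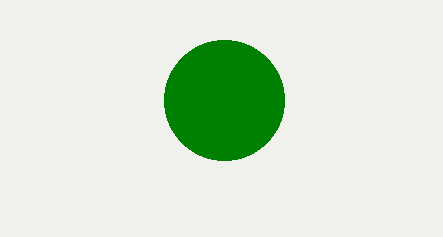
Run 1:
center_x = 224
center_y = 100
radius = 60
color = 'green'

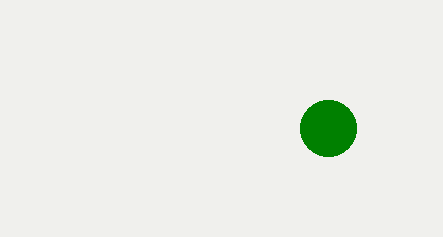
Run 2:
center_x = 328
center_y = 128
radius = 28
color = 'green'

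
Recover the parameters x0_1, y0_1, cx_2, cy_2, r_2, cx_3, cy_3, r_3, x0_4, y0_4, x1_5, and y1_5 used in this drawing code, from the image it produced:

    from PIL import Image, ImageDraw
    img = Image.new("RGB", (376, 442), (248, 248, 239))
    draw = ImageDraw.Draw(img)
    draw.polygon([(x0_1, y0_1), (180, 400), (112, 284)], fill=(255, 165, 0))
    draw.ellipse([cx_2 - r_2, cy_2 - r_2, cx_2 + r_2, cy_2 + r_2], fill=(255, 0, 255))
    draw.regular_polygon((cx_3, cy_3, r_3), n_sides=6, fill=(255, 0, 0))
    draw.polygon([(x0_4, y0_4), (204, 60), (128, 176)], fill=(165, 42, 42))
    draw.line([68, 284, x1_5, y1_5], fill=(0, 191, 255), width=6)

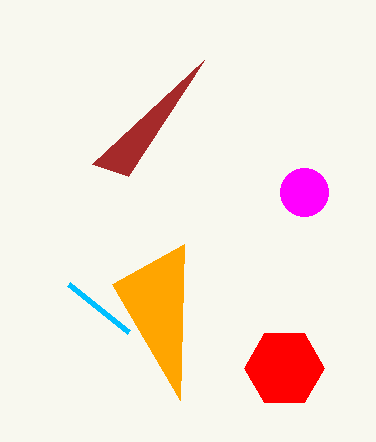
x0_1 = 184, y0_1 = 244, cx_2 = 304, cy_2 = 192, r_2 = 24, cx_3 = 284, cy_3 = 368, r_3 = 40, x0_4 = 92, y0_4 = 164, x1_5 = 128, y1_5 = 332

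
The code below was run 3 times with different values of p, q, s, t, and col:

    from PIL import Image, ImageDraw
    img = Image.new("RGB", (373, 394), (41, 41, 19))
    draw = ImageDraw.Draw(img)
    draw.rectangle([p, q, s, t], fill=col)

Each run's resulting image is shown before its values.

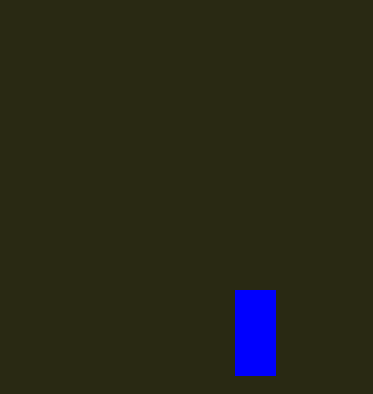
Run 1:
p = 235; q = 290; s = 275; t = 375; col = 'blue'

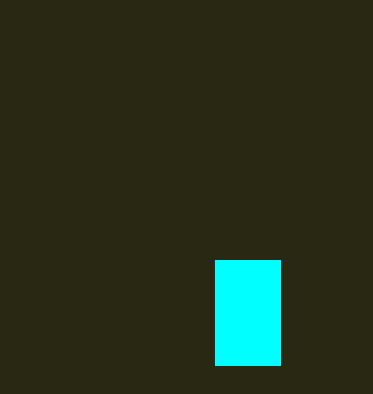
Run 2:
p = 215, q = 260, s = 280, t = 365, col = 'cyan'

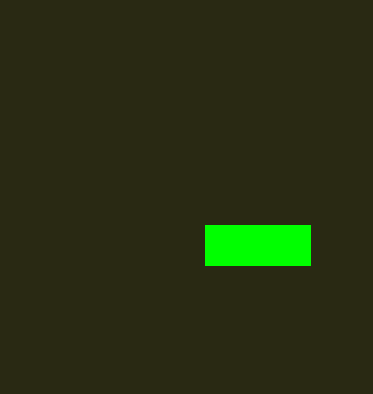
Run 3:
p = 205
q = 225
s = 310
t = 265
col = 'lime'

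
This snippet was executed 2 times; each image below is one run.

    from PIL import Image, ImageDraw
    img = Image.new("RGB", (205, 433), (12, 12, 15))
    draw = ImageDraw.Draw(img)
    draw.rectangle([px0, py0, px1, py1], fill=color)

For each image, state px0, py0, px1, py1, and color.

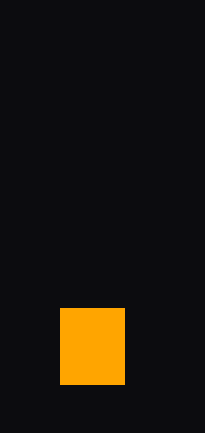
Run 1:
px0 = 60
py0 = 308
px1 = 124
py1 = 384
color = 'orange'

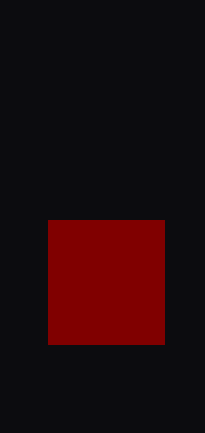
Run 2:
px0 = 48; py0 = 220; px1 = 164; py1 = 344; color = 'maroon'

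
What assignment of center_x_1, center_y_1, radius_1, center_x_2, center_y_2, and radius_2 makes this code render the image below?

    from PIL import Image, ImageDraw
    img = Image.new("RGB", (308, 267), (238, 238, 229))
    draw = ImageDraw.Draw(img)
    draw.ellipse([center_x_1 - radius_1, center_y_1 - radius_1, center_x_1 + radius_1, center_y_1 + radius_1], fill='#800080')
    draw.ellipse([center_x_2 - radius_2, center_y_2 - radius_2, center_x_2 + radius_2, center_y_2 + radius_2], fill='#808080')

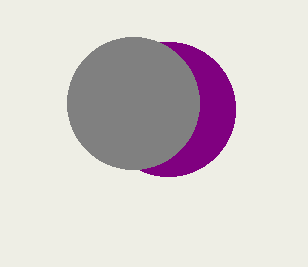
center_x_1 = 168, center_y_1 = 109, radius_1 = 67, center_x_2 = 133, center_y_2 = 103, radius_2 = 66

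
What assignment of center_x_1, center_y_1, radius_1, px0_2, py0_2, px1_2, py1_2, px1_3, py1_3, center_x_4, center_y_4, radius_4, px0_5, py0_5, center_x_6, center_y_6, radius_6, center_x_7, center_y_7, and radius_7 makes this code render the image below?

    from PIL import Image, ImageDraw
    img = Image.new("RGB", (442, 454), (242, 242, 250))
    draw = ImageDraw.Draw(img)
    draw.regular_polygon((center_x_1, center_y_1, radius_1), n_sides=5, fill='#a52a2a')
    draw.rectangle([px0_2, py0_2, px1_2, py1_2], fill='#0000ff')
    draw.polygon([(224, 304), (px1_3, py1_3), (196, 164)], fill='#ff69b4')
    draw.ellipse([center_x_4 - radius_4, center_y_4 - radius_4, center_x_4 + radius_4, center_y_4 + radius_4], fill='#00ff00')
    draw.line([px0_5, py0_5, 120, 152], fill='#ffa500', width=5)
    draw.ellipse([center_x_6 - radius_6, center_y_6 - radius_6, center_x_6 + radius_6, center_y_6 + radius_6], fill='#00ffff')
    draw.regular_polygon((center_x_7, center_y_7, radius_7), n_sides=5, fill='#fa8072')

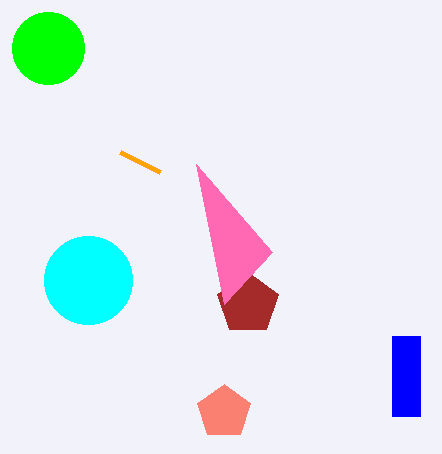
center_x_1 = 248; center_y_1 = 304; radius_1 = 32; px0_2 = 392; py0_2 = 336; px1_2 = 420; py1_2 = 416; px1_3 = 272; py1_3 = 252; center_x_4 = 48; center_y_4 = 48; radius_4 = 36; px0_5 = 160; py0_5 = 172; center_x_6 = 88; center_y_6 = 280; radius_6 = 44; center_x_7 = 224; center_y_7 = 412; radius_7 = 28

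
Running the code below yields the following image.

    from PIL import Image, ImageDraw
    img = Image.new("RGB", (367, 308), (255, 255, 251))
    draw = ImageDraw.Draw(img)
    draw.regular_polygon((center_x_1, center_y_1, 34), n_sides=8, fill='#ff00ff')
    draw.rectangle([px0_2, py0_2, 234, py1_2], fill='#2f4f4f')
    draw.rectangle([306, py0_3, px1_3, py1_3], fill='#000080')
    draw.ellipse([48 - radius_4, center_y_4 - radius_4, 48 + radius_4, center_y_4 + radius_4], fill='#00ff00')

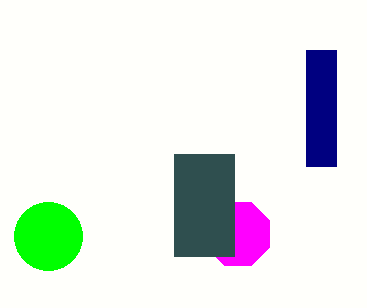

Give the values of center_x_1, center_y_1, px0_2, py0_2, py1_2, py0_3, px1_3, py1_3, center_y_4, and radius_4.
center_x_1 = 238
center_y_1 = 234
px0_2 = 174
py0_2 = 154
py1_2 = 256
py0_3 = 50
px1_3 = 336
py1_3 = 166
center_y_4 = 236
radius_4 = 34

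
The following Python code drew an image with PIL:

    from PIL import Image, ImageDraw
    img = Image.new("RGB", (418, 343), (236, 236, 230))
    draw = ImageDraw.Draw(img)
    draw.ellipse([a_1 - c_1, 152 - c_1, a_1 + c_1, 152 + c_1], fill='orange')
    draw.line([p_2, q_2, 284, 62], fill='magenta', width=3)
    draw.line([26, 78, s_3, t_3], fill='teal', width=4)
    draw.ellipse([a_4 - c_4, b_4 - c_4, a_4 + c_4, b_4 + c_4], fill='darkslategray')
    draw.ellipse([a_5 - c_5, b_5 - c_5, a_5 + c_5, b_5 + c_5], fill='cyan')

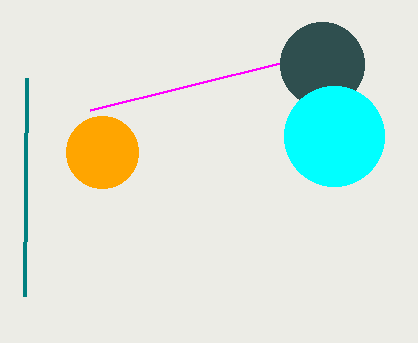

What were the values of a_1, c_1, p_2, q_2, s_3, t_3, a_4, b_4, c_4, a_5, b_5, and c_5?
a_1 = 102; c_1 = 36; p_2 = 90; q_2 = 110; s_3 = 24; t_3 = 296; a_4 = 322; b_4 = 64; c_4 = 42; a_5 = 334; b_5 = 136; c_5 = 50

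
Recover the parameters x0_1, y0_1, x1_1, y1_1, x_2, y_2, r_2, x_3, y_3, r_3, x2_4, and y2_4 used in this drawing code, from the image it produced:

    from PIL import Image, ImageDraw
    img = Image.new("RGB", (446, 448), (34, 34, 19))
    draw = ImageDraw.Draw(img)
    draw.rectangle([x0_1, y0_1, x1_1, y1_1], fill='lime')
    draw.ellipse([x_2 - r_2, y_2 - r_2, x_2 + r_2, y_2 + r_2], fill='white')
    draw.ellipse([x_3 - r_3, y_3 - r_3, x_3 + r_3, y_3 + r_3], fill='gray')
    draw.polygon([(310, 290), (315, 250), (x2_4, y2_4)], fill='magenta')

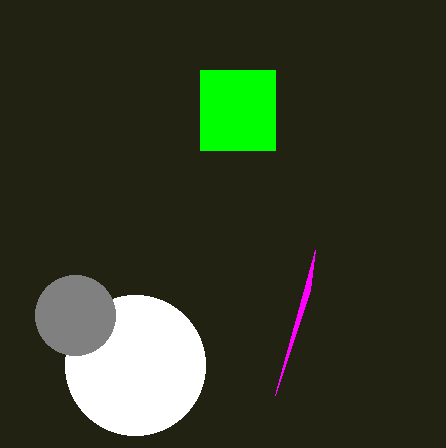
x0_1 = 200; y0_1 = 70; x1_1 = 275; y1_1 = 150; x_2 = 135; y_2 = 365; r_2 = 70; x_3 = 75; y_3 = 315; r_3 = 40; x2_4 = 275; y2_4 = 395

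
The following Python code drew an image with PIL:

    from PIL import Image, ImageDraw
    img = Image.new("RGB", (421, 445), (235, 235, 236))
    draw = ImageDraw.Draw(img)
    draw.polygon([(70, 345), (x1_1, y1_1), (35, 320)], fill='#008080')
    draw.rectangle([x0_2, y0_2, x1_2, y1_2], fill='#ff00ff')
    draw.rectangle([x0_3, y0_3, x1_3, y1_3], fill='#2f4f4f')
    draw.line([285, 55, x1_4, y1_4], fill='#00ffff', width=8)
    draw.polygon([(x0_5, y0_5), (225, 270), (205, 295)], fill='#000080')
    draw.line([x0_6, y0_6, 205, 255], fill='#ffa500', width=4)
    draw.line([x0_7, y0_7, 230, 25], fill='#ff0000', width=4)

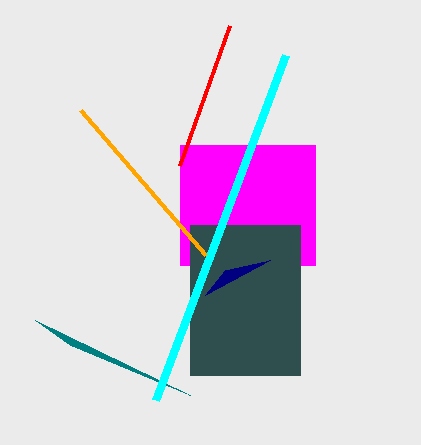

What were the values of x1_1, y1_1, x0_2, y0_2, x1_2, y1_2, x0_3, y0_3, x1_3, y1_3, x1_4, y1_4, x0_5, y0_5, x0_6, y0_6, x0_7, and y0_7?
x1_1 = 190, y1_1 = 395, x0_2 = 180, y0_2 = 145, x1_2 = 315, y1_2 = 265, x0_3 = 190, y0_3 = 225, x1_3 = 300, y1_3 = 375, x1_4 = 155, y1_4 = 400, x0_5 = 270, y0_5 = 260, x0_6 = 80, y0_6 = 110, x0_7 = 180, y0_7 = 165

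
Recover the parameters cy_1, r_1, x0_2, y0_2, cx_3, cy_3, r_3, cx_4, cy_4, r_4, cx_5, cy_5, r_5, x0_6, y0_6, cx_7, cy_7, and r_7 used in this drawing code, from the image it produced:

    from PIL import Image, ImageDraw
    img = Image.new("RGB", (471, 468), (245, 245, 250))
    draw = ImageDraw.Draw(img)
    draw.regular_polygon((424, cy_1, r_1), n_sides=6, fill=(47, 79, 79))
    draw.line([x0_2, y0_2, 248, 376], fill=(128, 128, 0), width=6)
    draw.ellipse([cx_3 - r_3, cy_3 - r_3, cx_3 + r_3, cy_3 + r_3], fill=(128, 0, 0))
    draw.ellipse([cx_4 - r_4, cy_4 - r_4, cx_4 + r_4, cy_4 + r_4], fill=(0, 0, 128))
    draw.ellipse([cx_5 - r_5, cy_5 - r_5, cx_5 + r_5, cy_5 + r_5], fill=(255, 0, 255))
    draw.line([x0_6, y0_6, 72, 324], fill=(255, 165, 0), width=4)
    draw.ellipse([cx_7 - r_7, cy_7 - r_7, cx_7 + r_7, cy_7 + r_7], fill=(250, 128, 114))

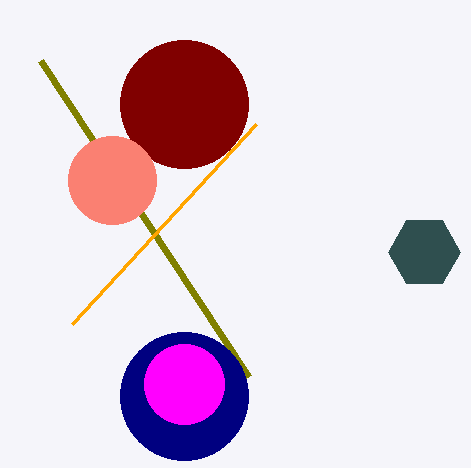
cy_1 = 252
r_1 = 36
x0_2 = 40
y0_2 = 60
cx_3 = 184
cy_3 = 104
r_3 = 64
cx_4 = 184
cy_4 = 396
r_4 = 64
cx_5 = 184
cy_5 = 384
r_5 = 40
x0_6 = 256
y0_6 = 124
cx_7 = 112
cy_7 = 180
r_7 = 44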